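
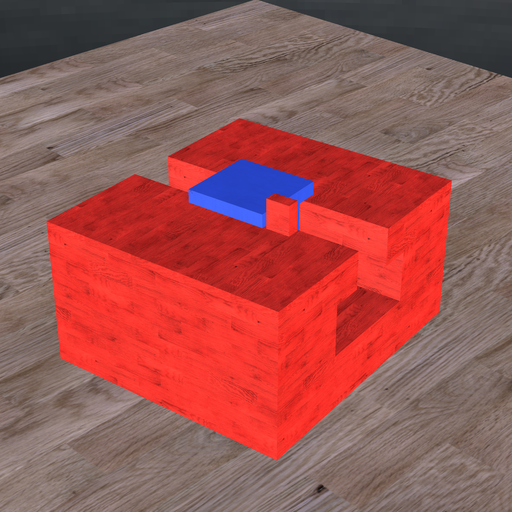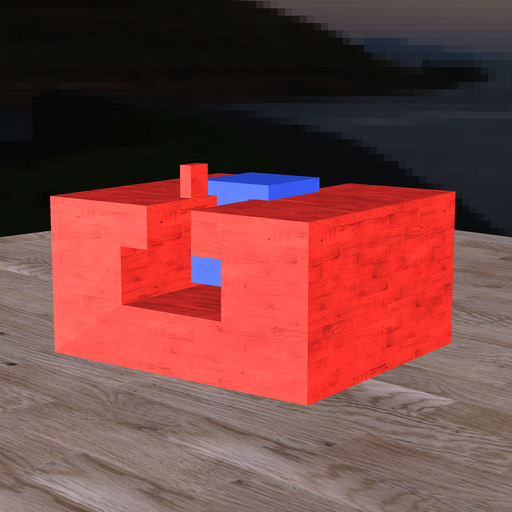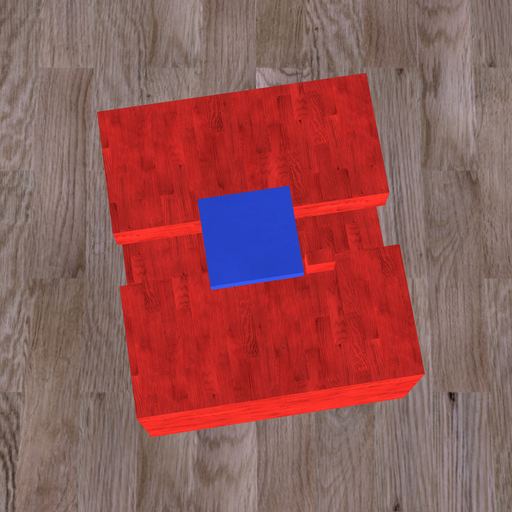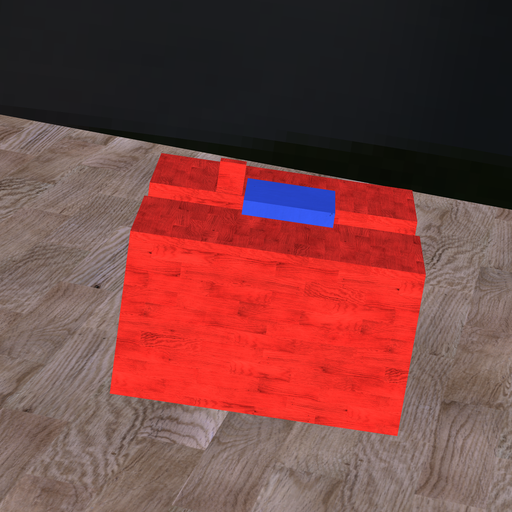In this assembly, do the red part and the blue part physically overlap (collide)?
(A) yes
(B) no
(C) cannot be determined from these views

(B) no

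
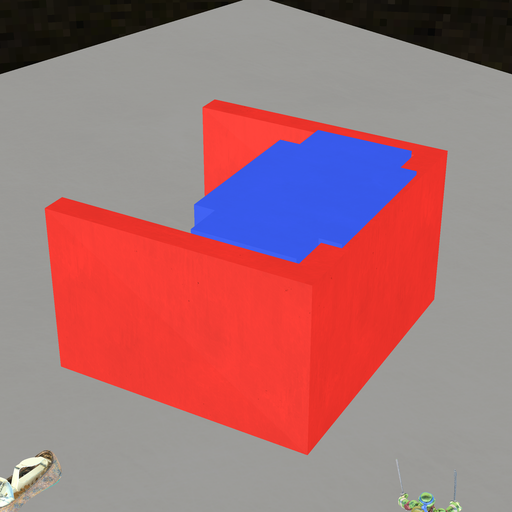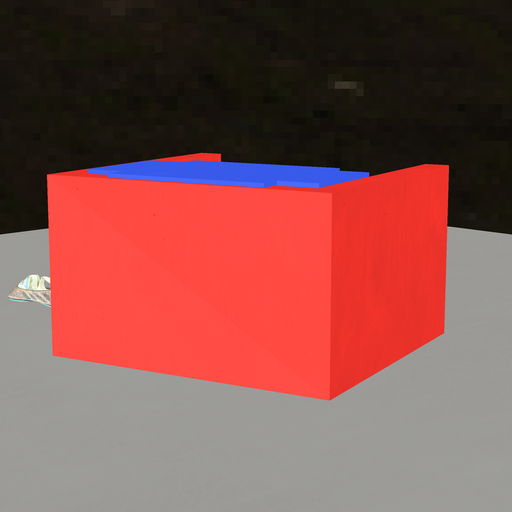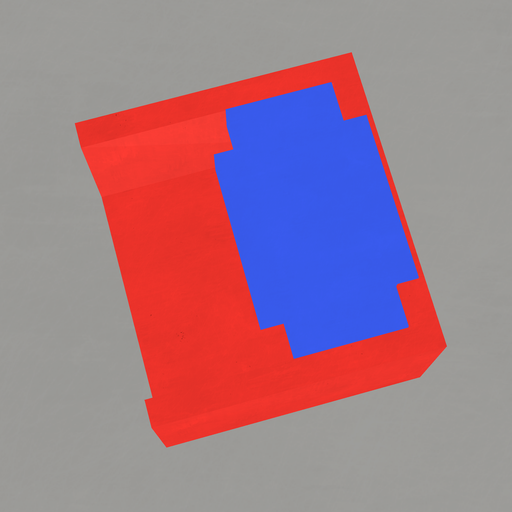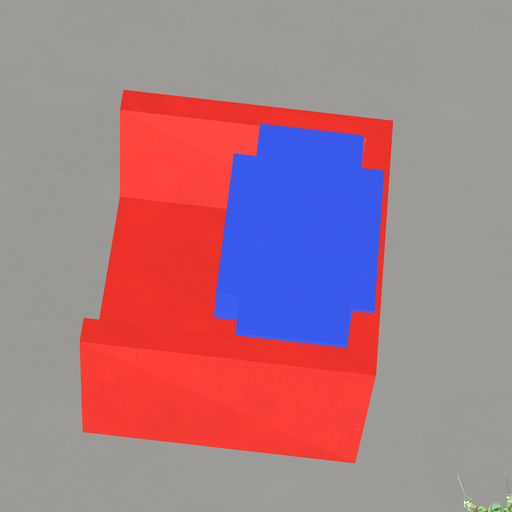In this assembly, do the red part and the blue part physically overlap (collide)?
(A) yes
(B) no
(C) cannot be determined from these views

(A) yes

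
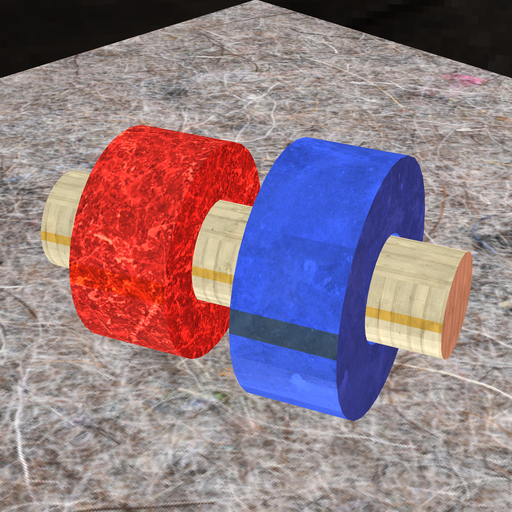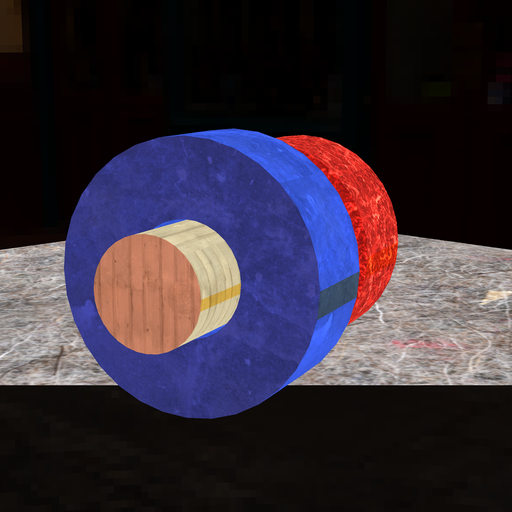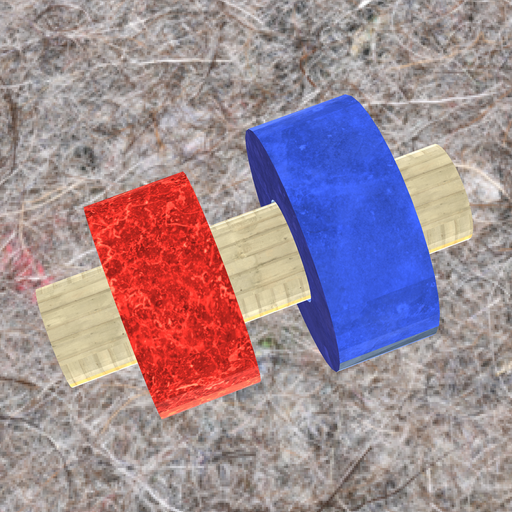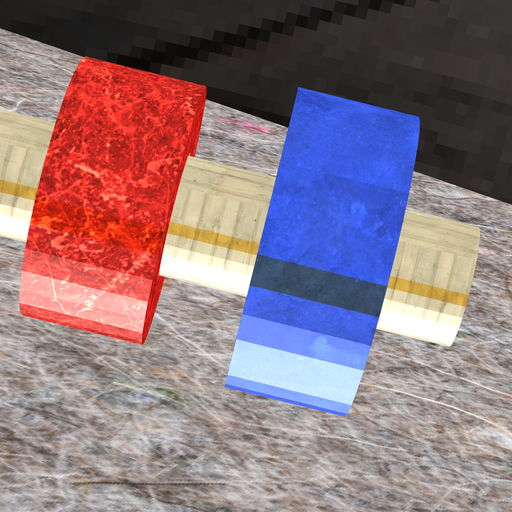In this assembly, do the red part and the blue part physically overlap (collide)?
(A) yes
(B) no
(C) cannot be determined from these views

(B) no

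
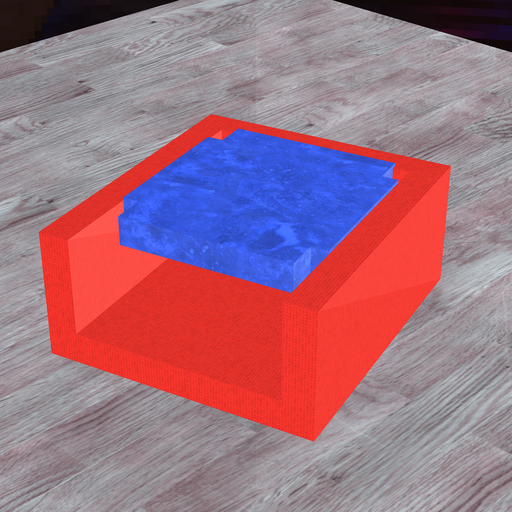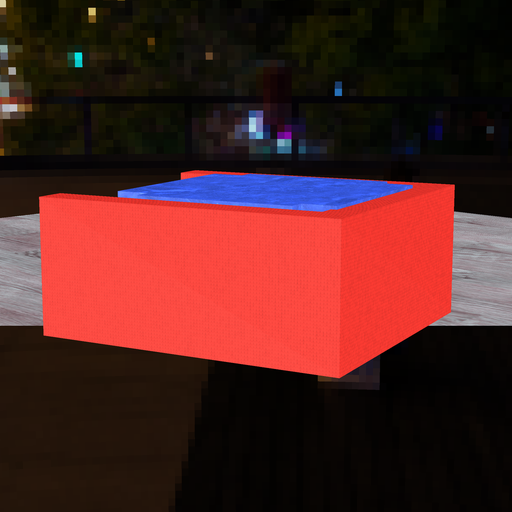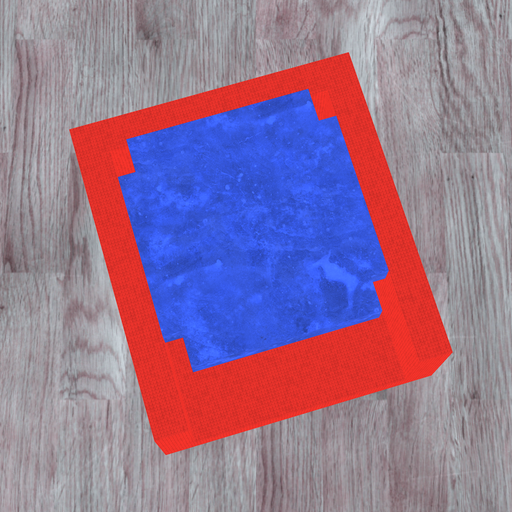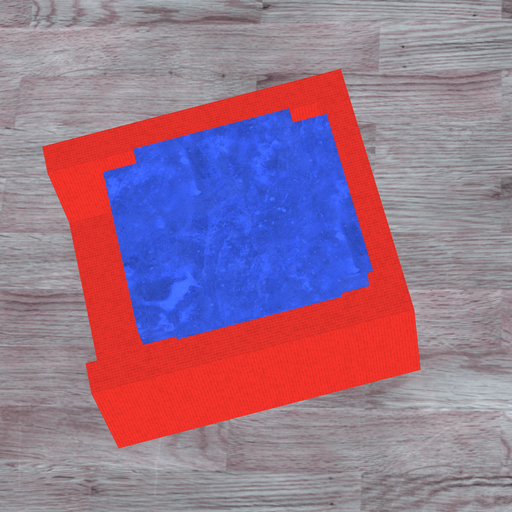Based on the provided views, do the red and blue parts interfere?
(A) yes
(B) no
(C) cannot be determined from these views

(A) yes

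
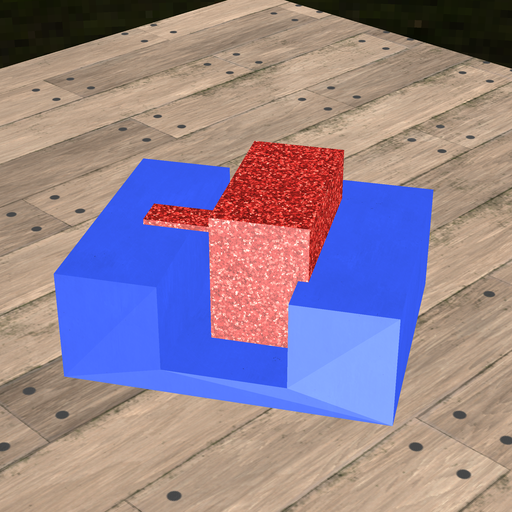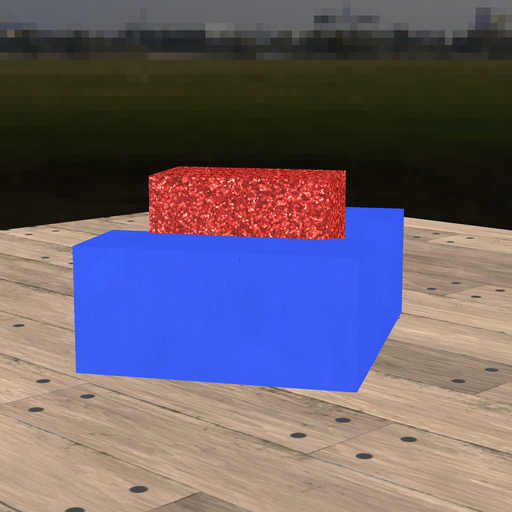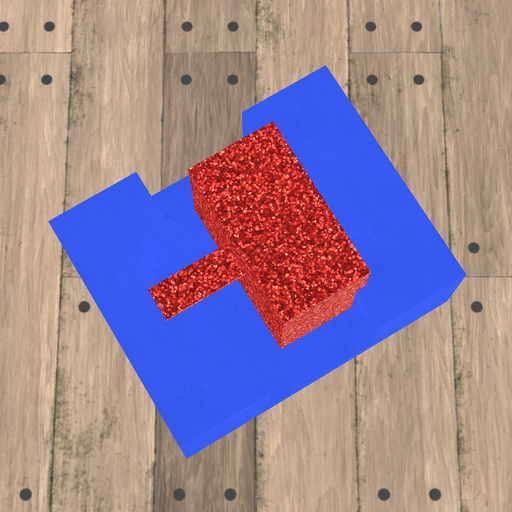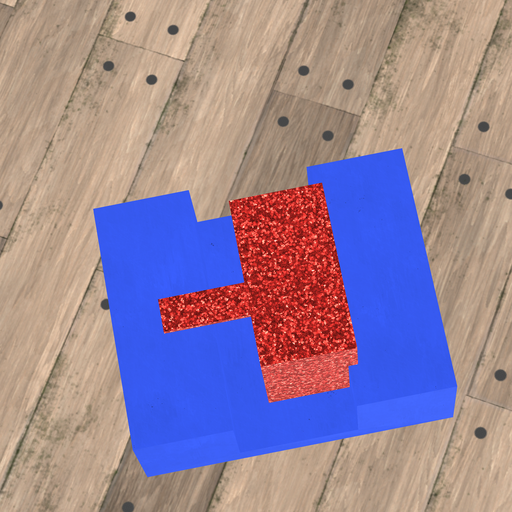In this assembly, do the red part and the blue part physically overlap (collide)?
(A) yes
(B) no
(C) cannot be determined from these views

(A) yes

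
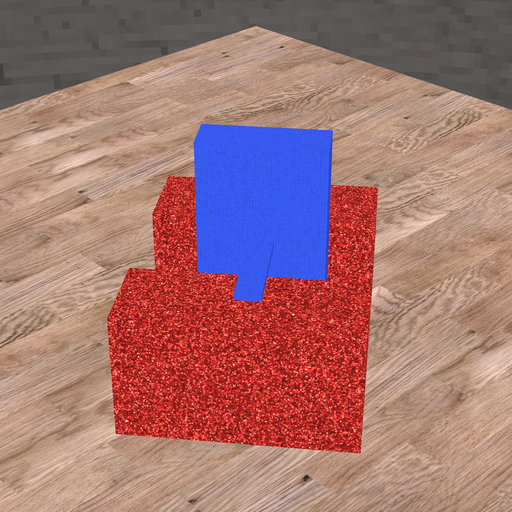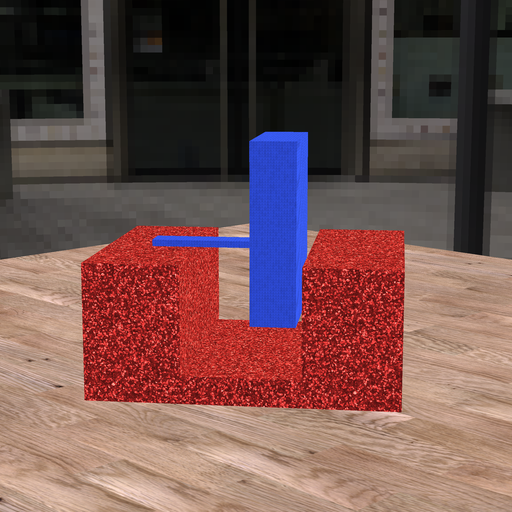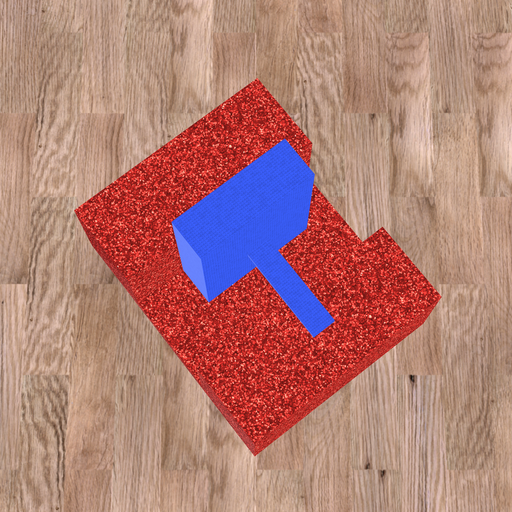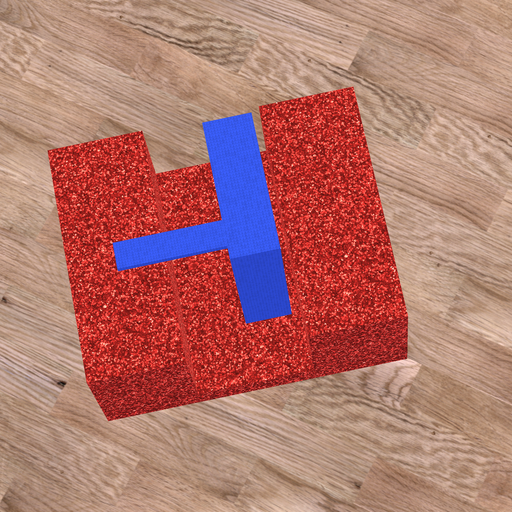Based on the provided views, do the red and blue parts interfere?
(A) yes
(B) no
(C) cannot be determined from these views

(B) no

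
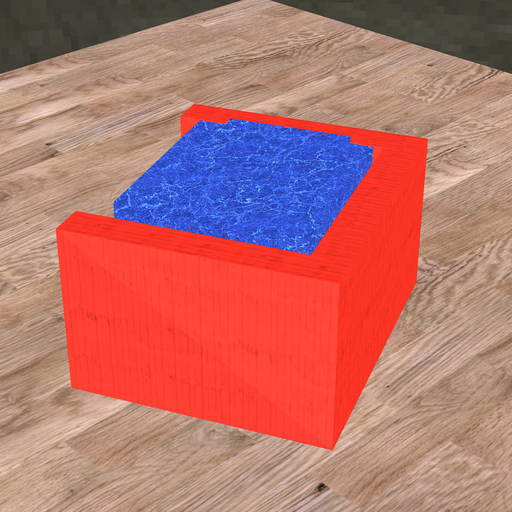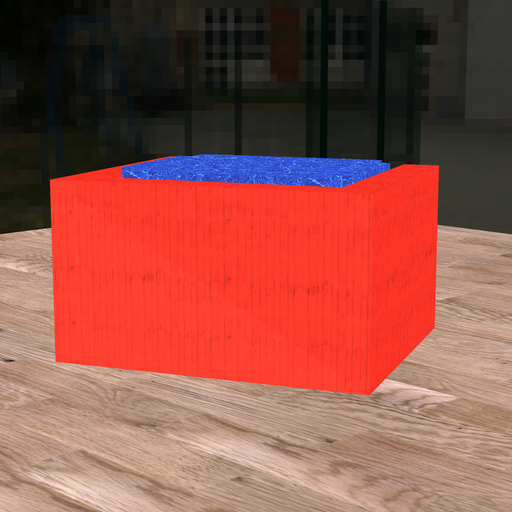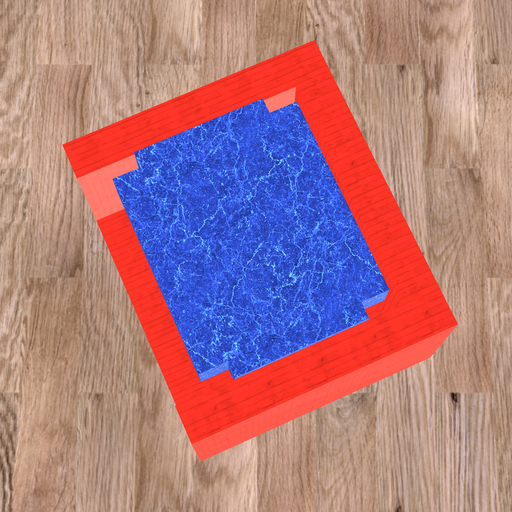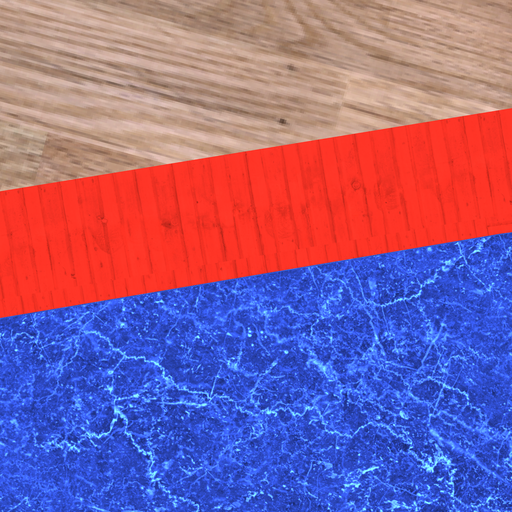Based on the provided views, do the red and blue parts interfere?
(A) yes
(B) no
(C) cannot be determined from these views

(B) no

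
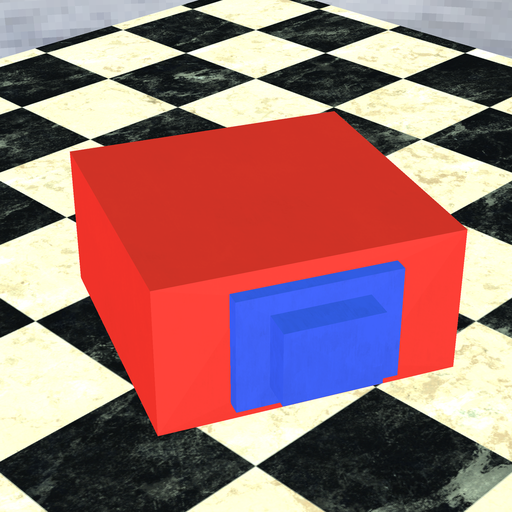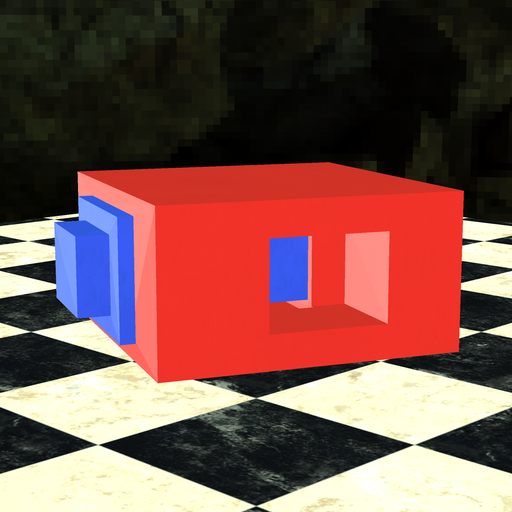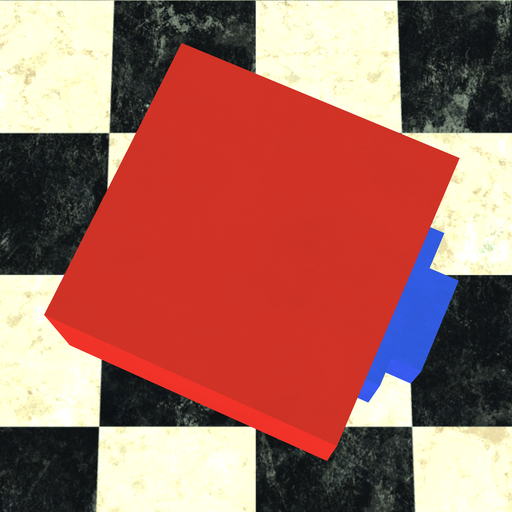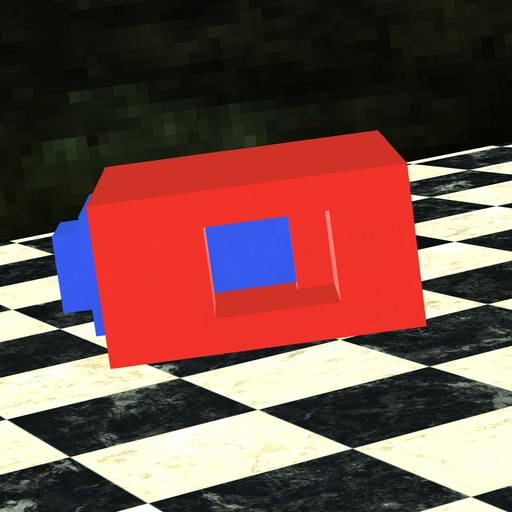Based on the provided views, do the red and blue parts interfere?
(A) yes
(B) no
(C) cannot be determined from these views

(A) yes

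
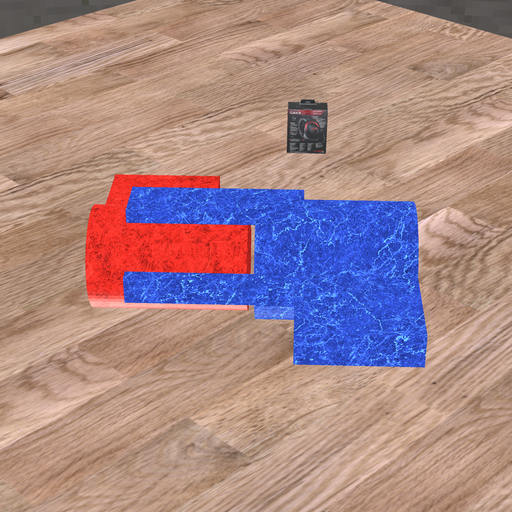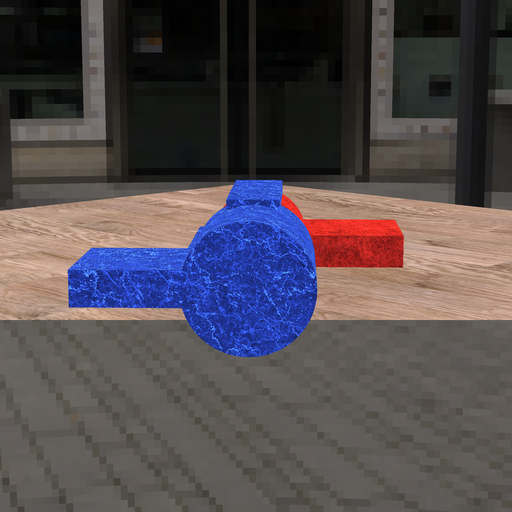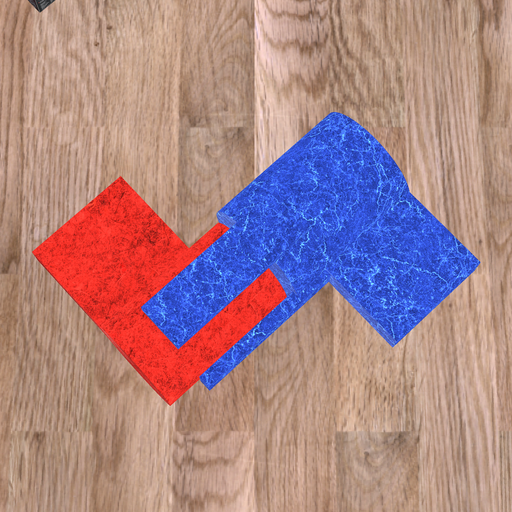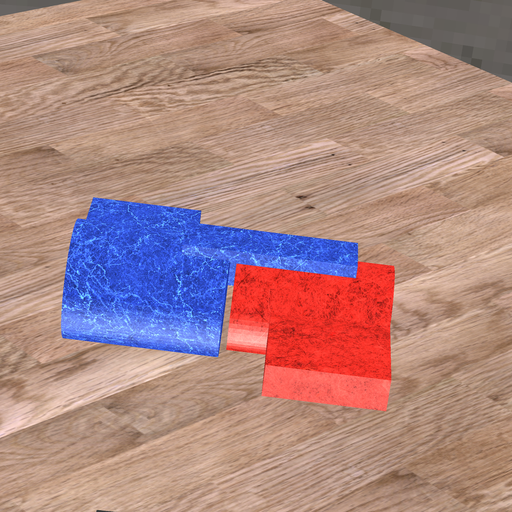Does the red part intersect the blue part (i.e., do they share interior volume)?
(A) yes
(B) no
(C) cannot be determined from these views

(B) no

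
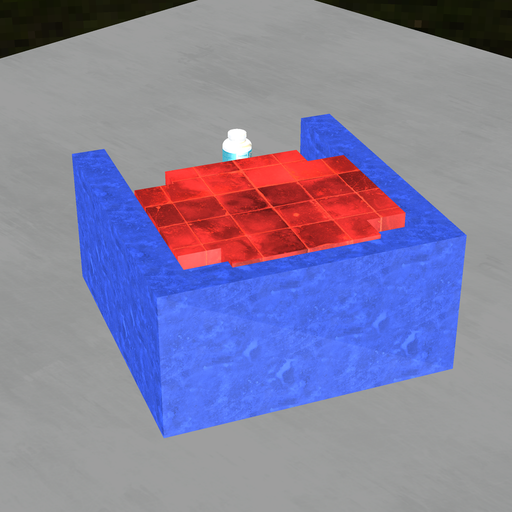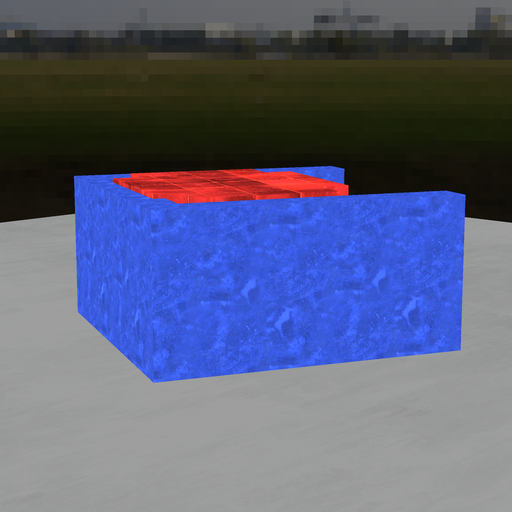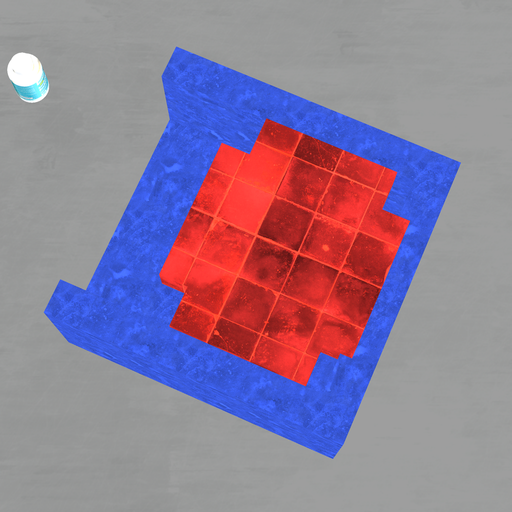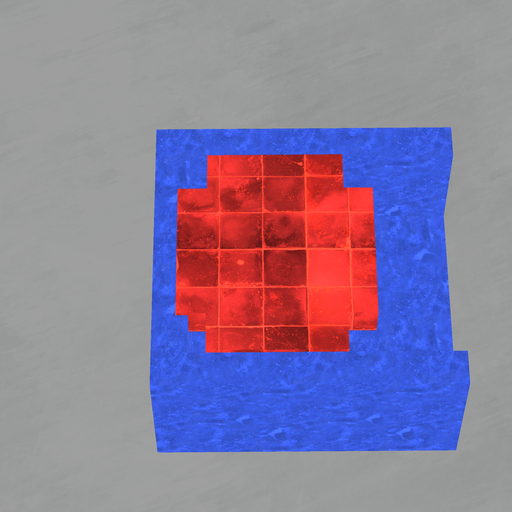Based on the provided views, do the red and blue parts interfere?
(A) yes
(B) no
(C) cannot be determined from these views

(A) yes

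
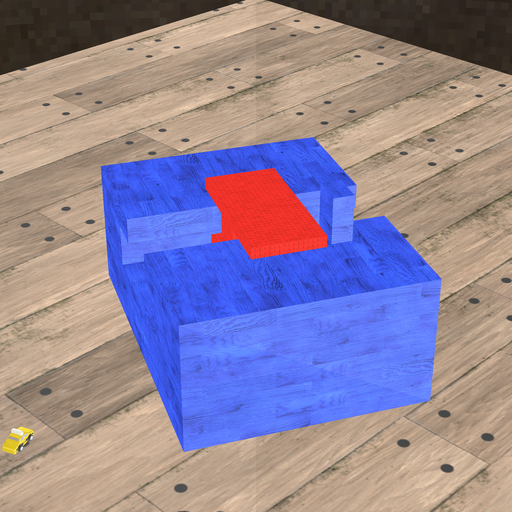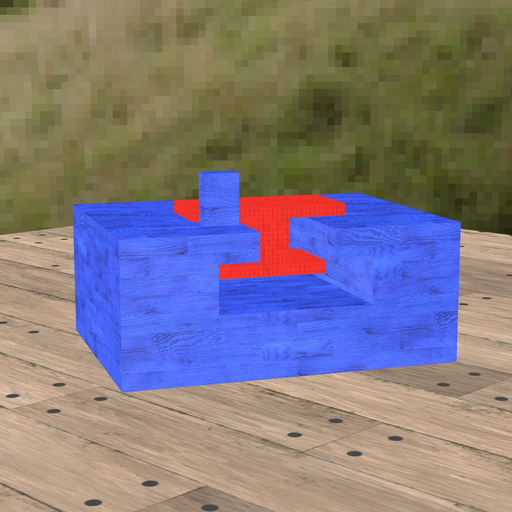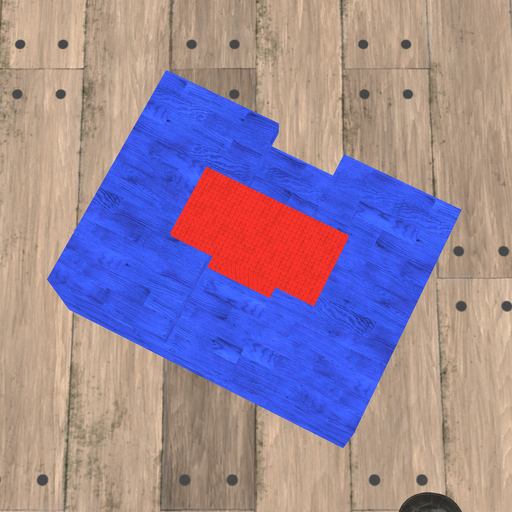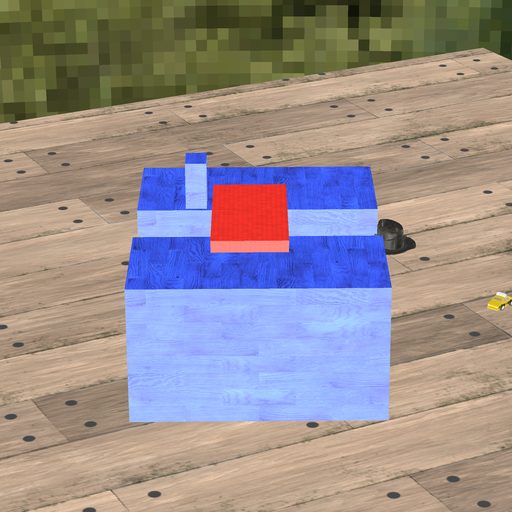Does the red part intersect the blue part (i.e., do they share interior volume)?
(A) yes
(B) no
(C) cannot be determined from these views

(B) no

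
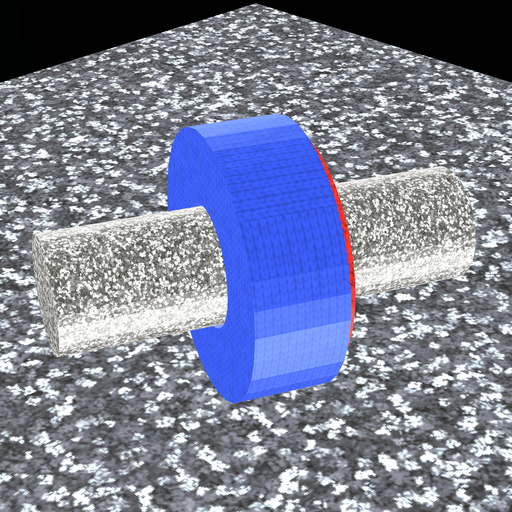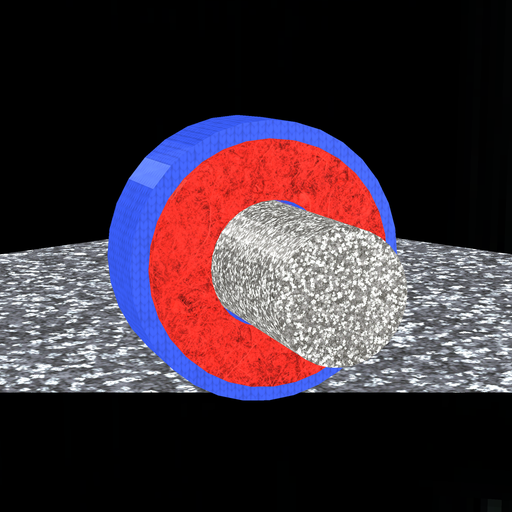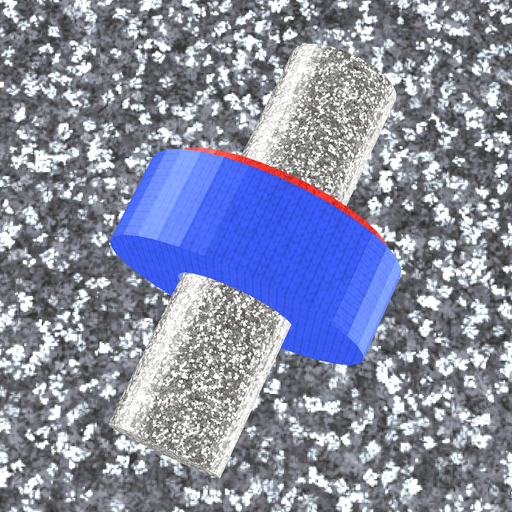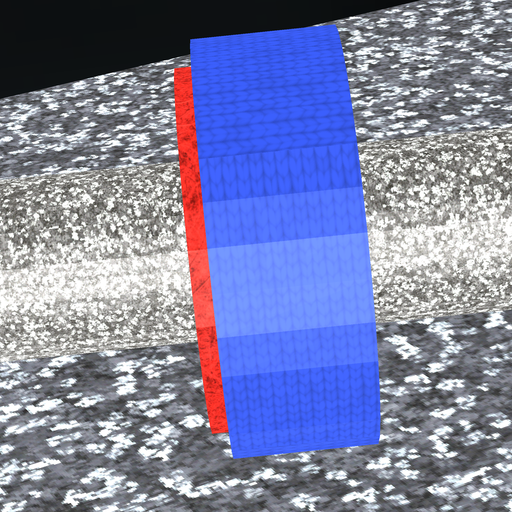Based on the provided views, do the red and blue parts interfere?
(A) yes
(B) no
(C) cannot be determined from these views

(A) yes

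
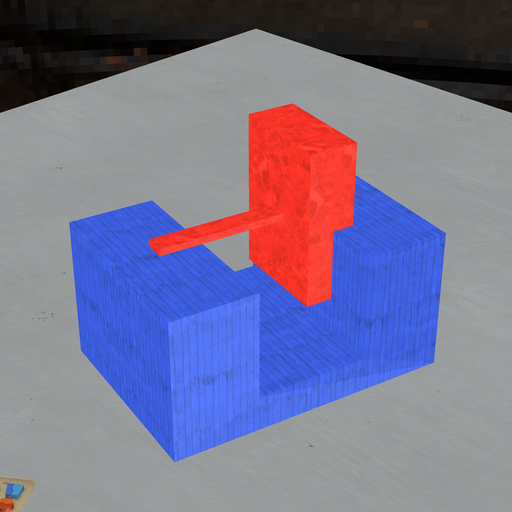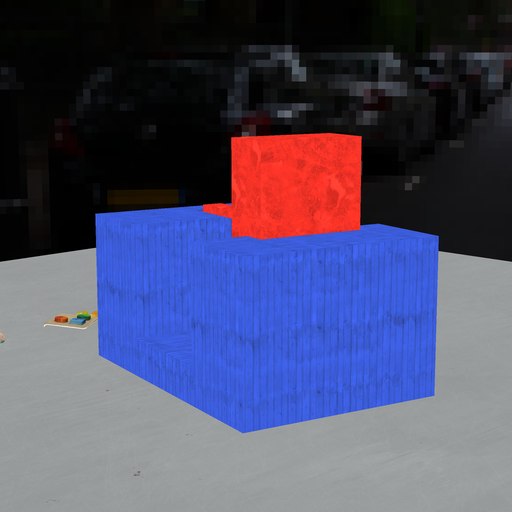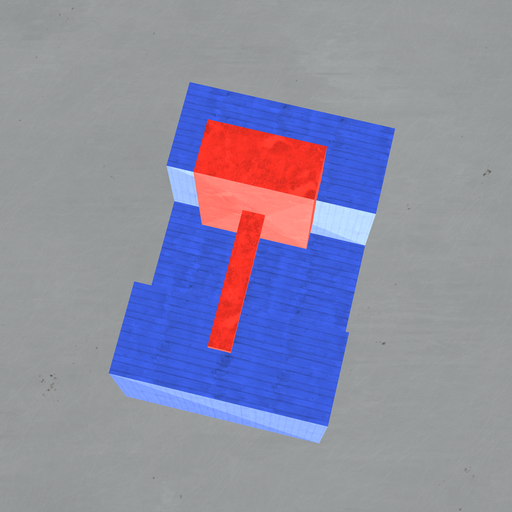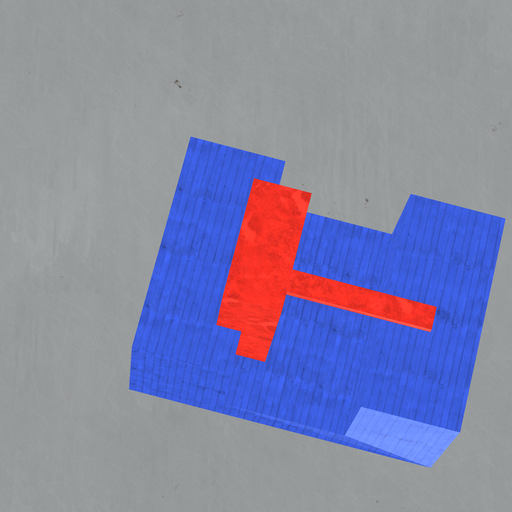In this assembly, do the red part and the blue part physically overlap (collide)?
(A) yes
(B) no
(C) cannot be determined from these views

(A) yes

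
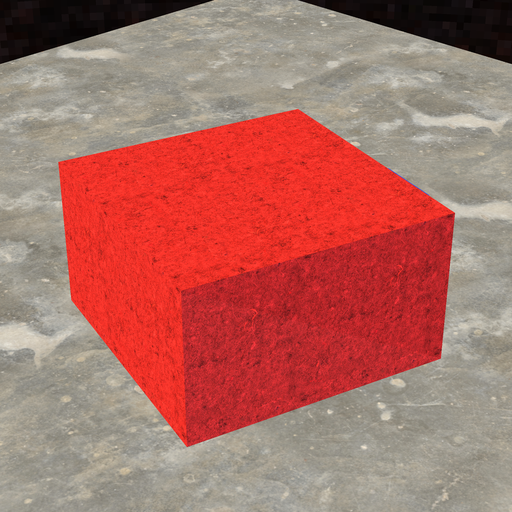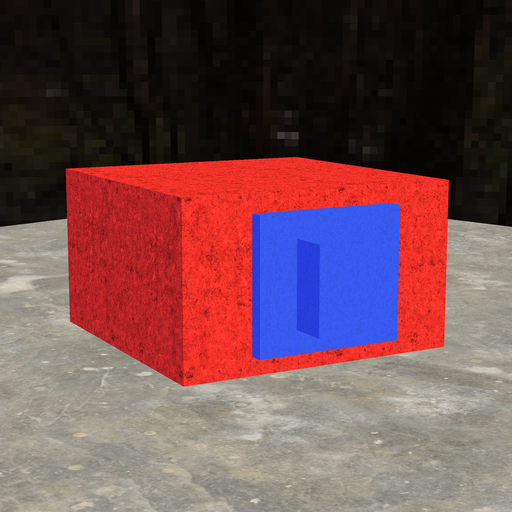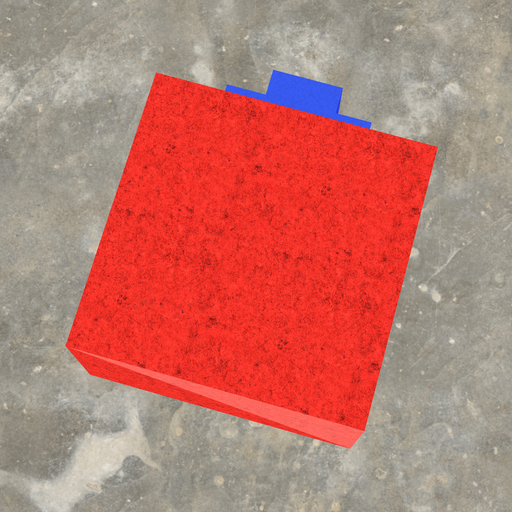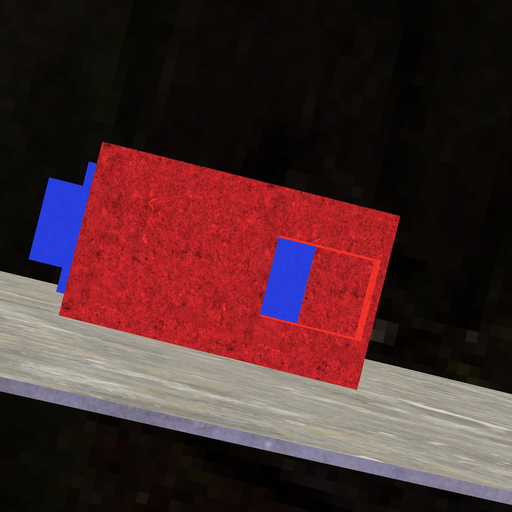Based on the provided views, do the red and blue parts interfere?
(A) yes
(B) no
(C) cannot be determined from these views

(A) yes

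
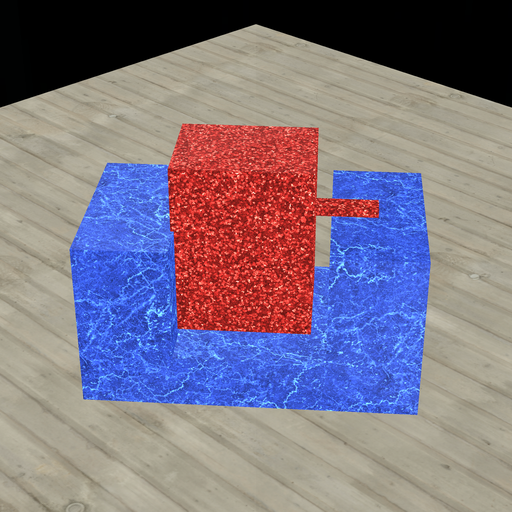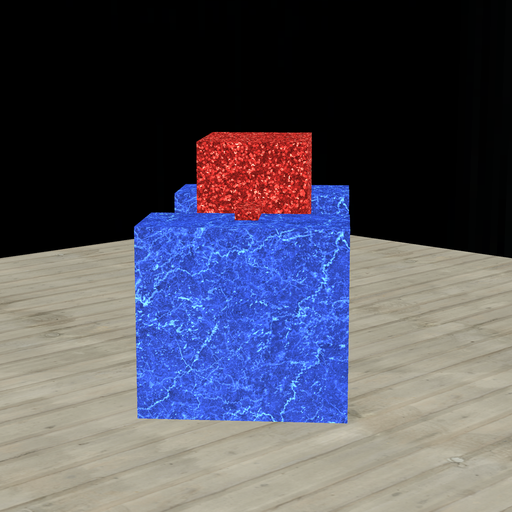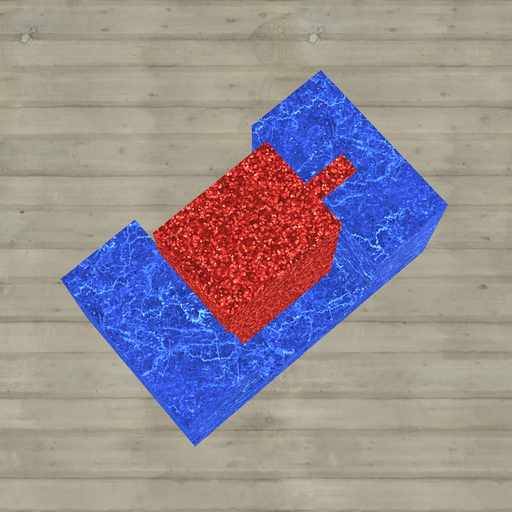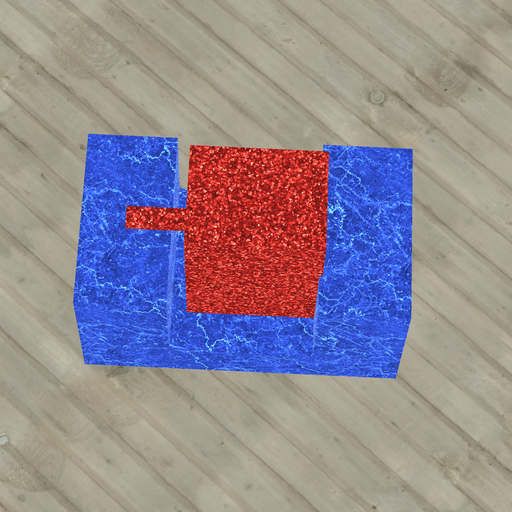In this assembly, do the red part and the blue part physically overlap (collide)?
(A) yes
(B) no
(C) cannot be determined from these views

(A) yes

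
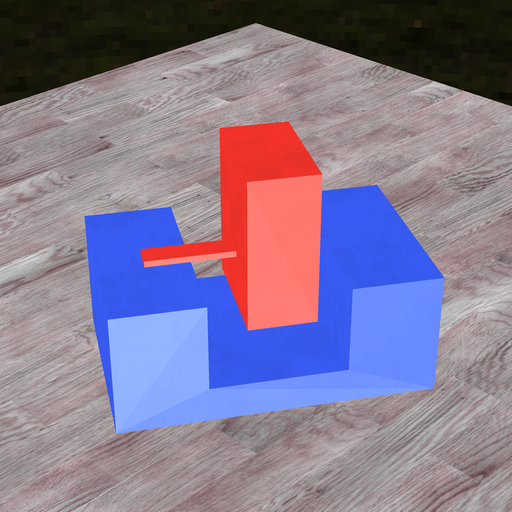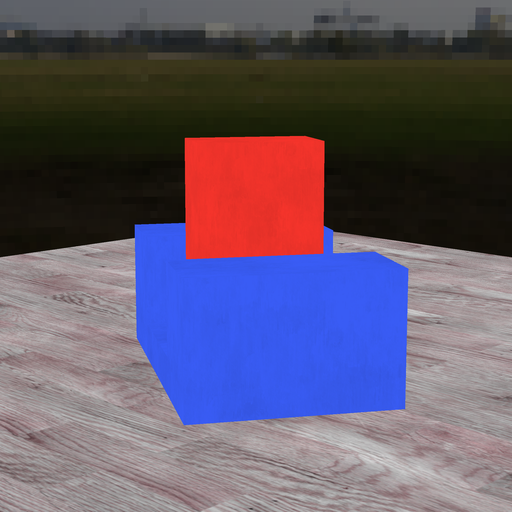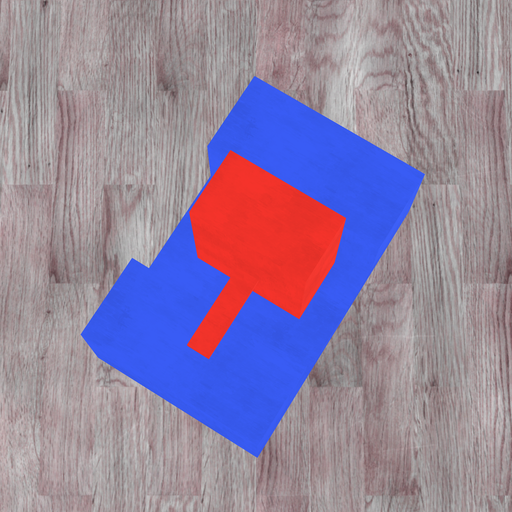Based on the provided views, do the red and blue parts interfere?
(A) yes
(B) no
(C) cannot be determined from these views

(B) no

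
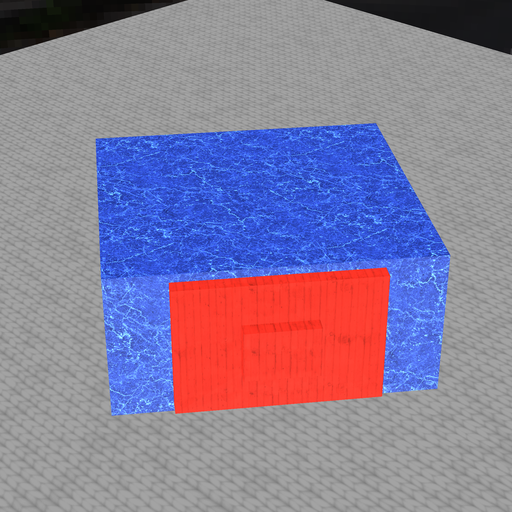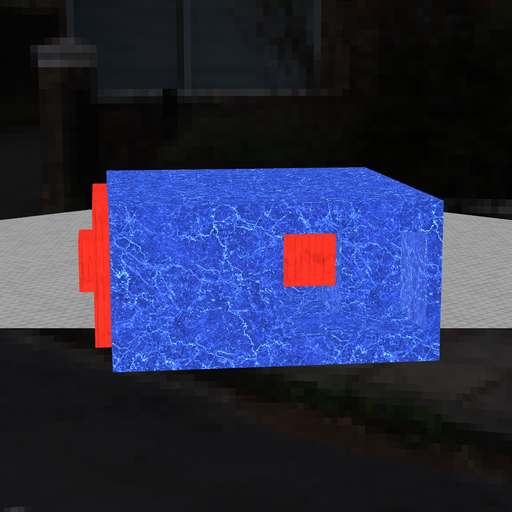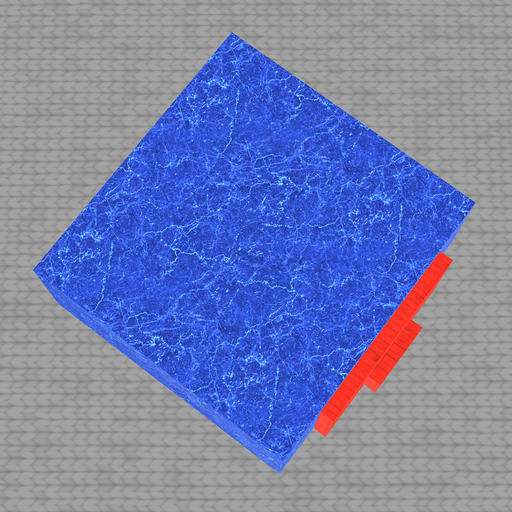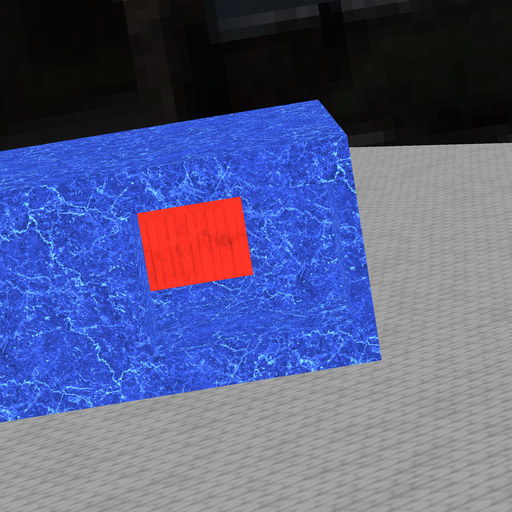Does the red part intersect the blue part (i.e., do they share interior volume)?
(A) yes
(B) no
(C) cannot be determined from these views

(A) yes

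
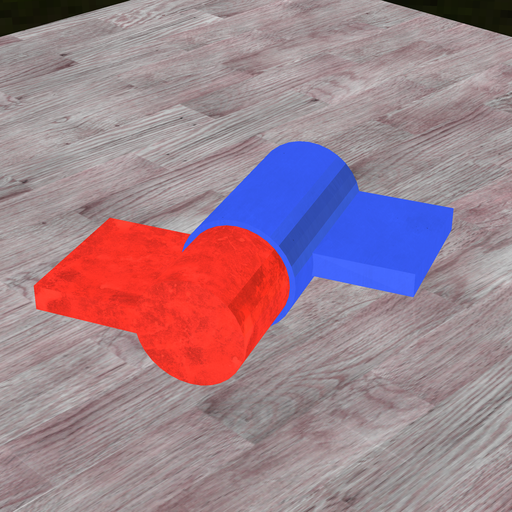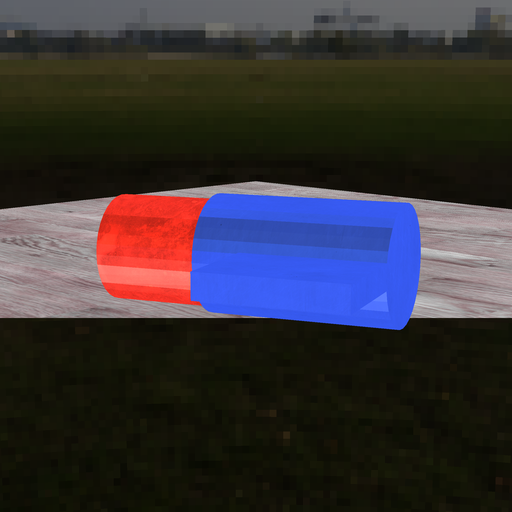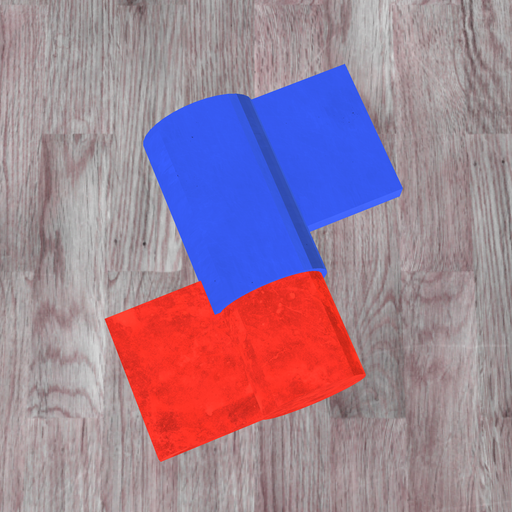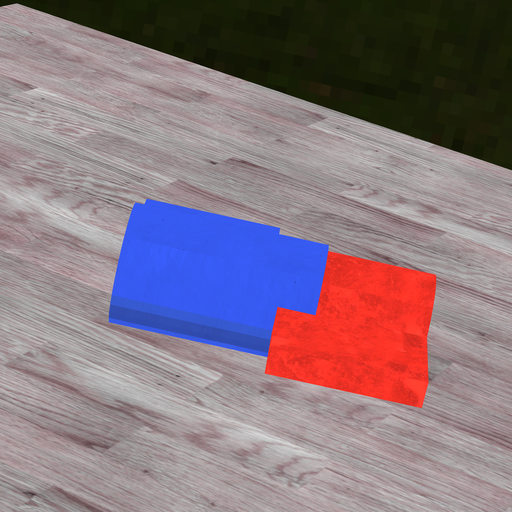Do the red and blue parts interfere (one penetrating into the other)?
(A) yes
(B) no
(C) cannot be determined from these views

(A) yes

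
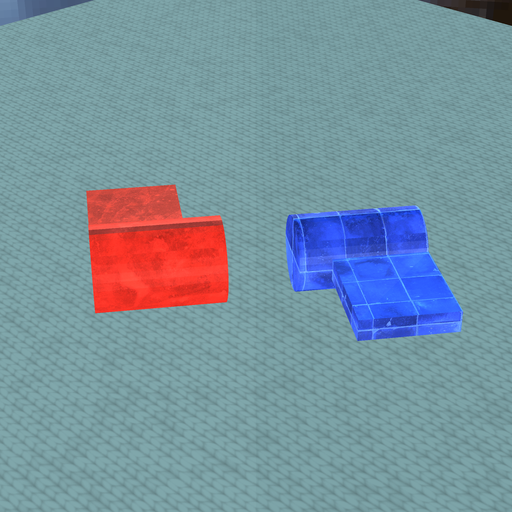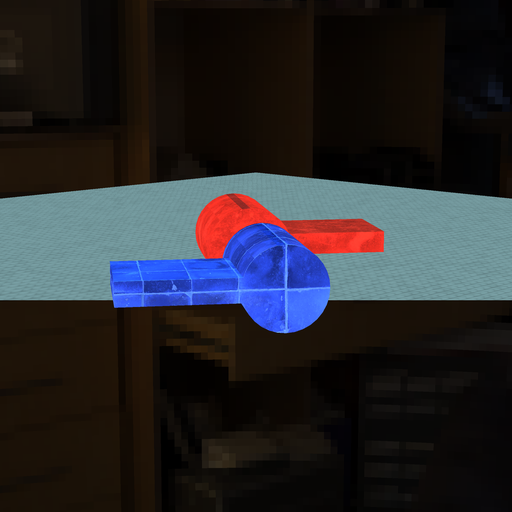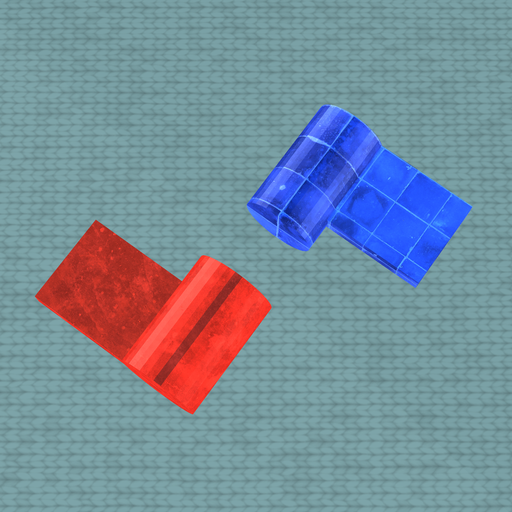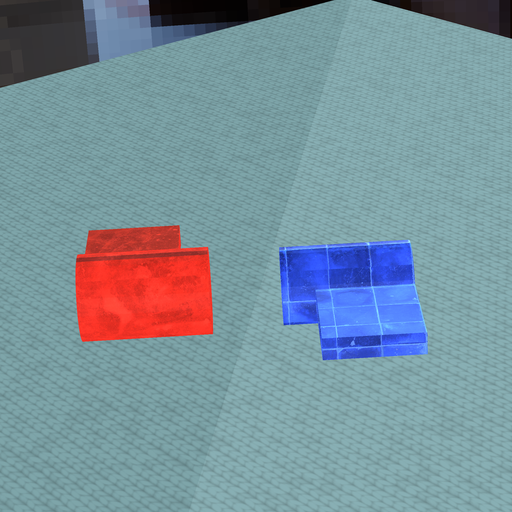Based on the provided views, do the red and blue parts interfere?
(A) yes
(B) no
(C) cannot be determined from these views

(B) no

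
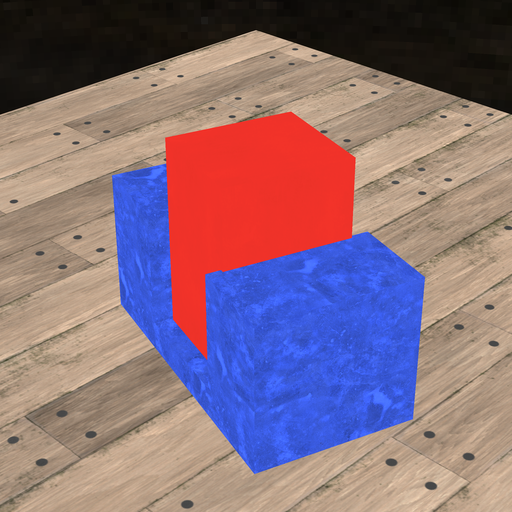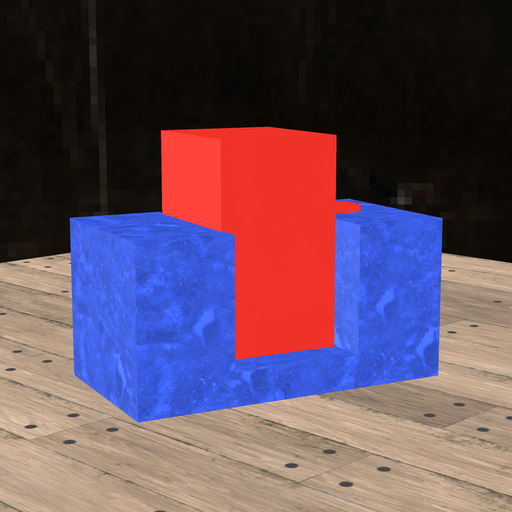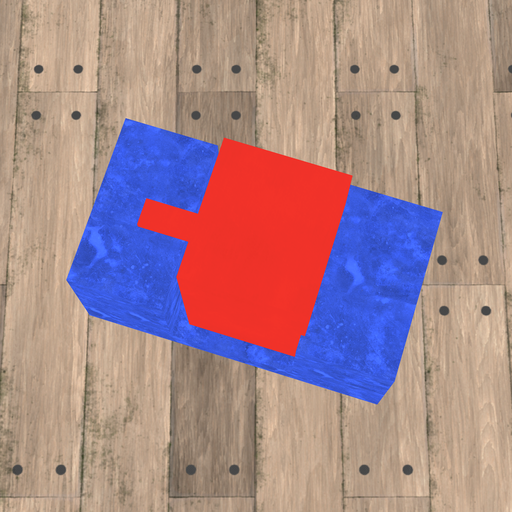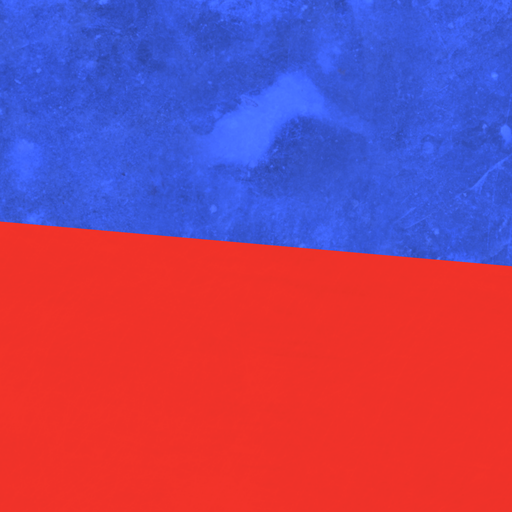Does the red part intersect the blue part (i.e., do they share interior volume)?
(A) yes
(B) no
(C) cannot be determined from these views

(A) yes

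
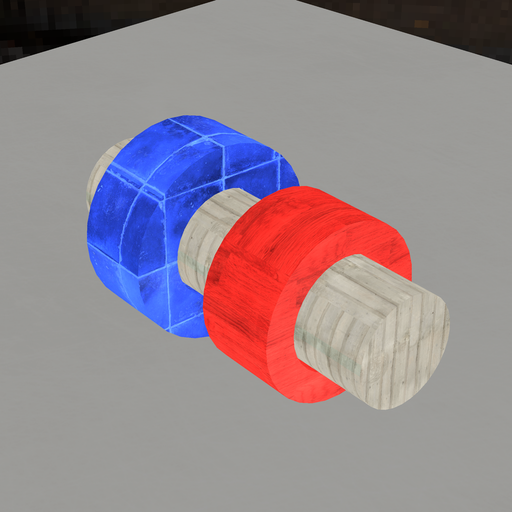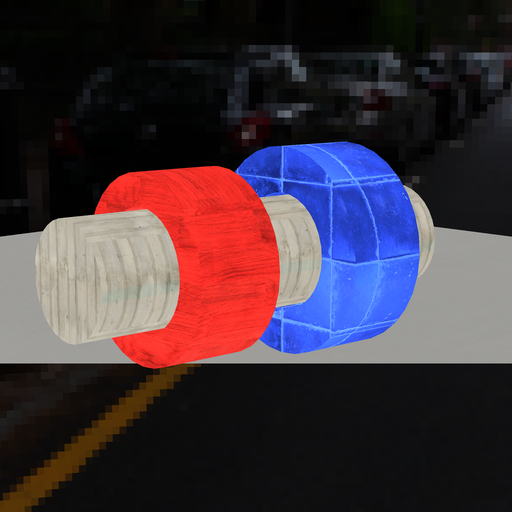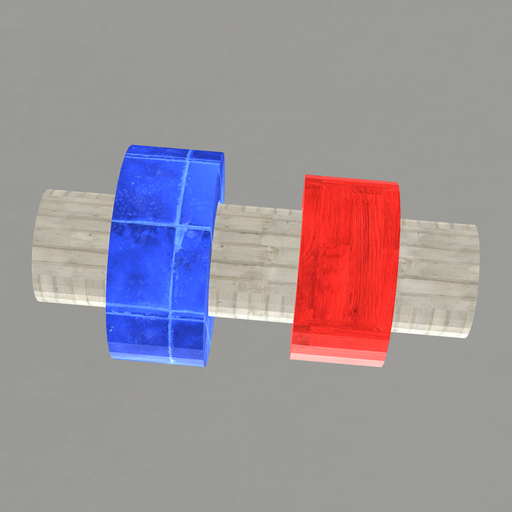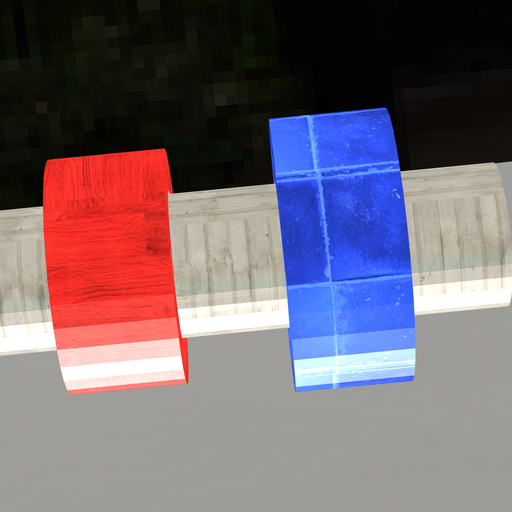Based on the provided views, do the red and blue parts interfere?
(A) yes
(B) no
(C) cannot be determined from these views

(B) no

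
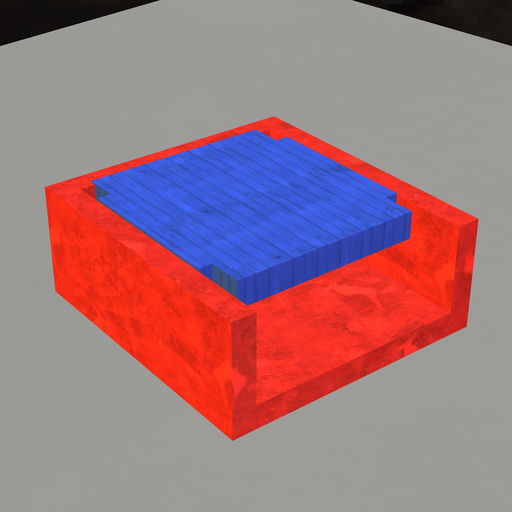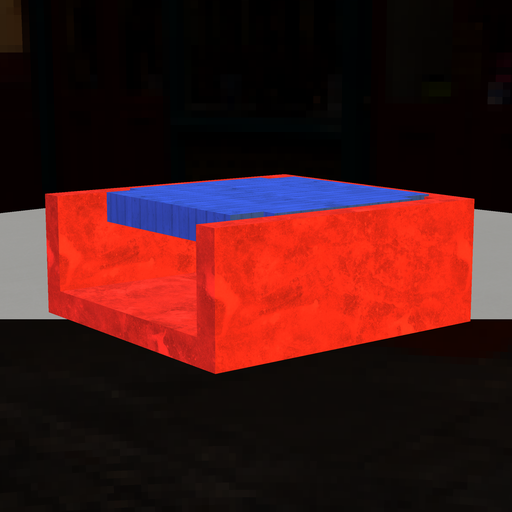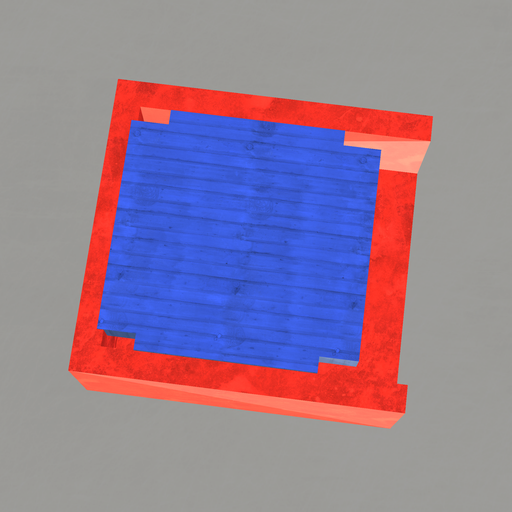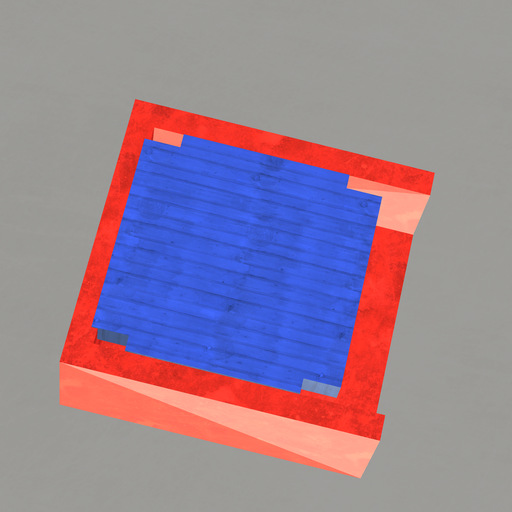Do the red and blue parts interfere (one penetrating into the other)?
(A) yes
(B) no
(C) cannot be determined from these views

(A) yes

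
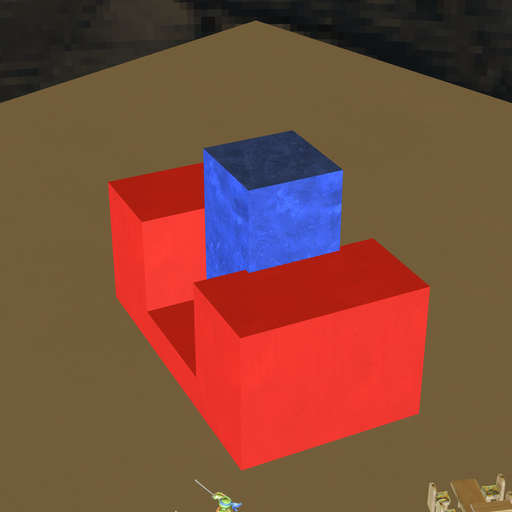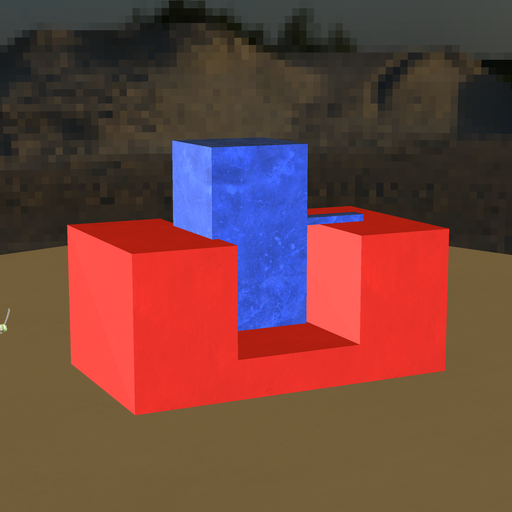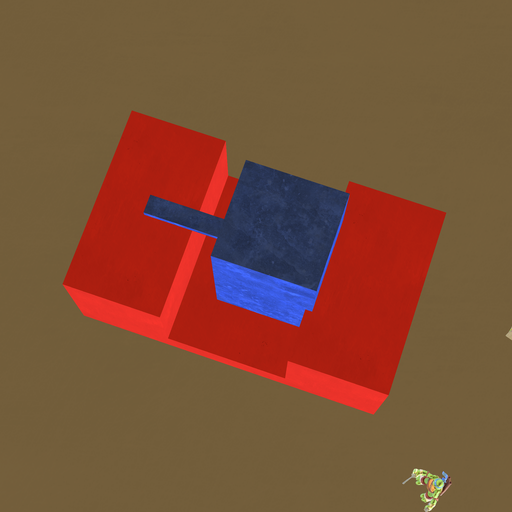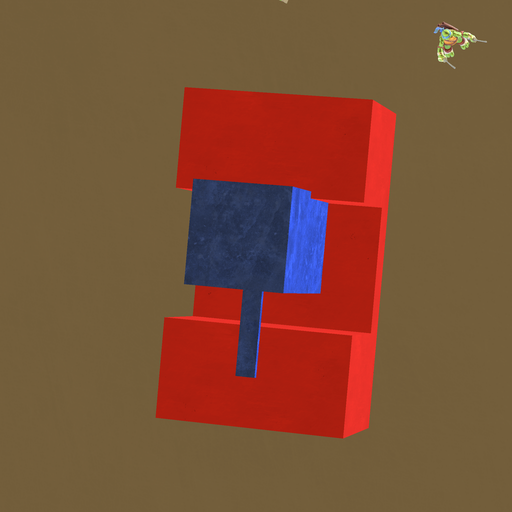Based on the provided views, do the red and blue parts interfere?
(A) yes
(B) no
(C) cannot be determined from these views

(A) yes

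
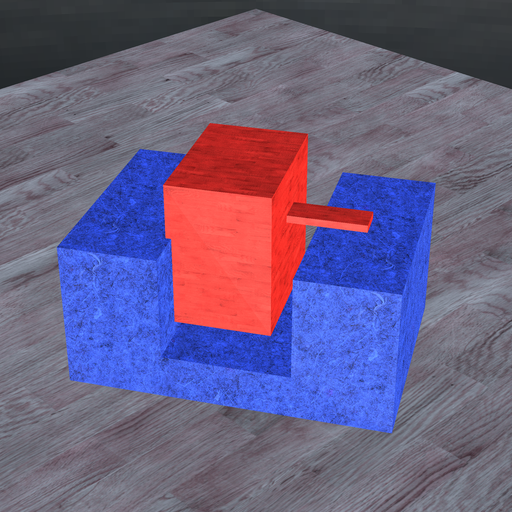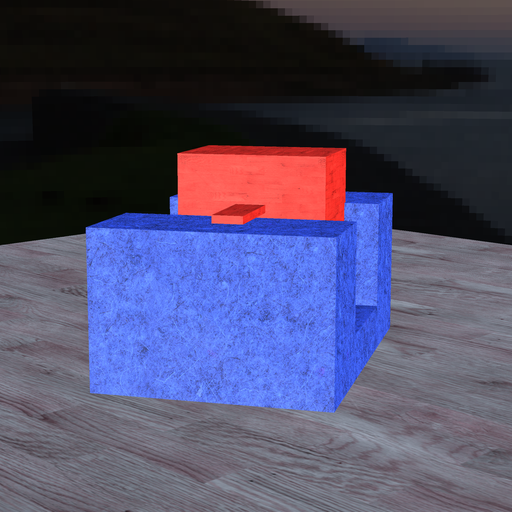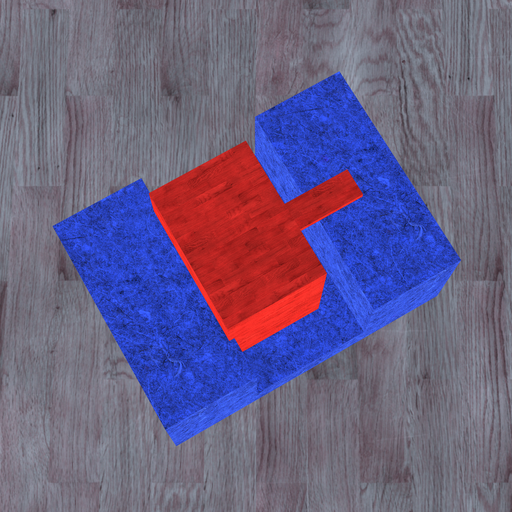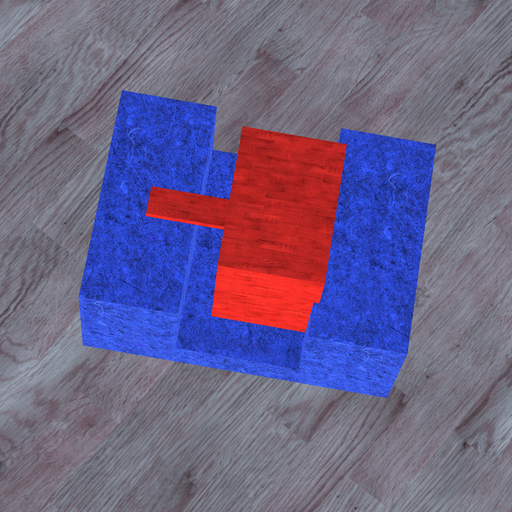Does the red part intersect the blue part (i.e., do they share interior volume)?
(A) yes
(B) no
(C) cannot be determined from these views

(A) yes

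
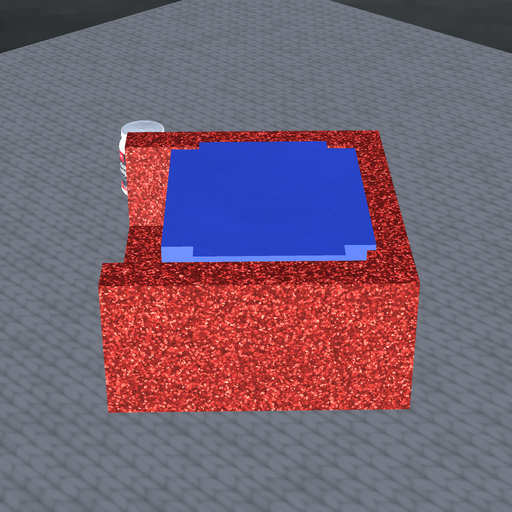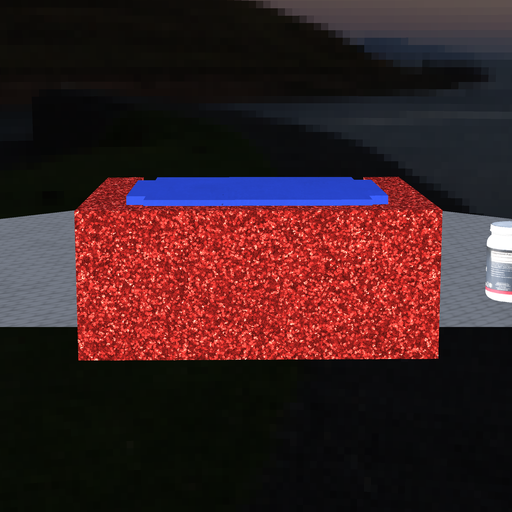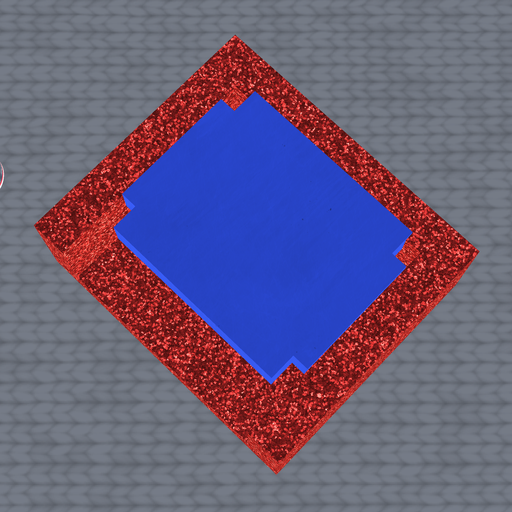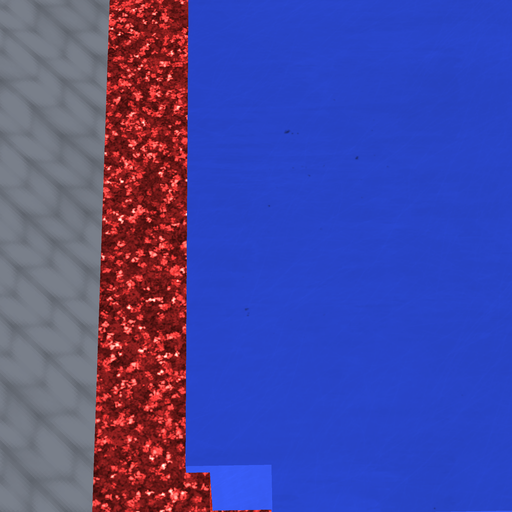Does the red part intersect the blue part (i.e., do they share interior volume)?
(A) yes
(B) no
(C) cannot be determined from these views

(A) yes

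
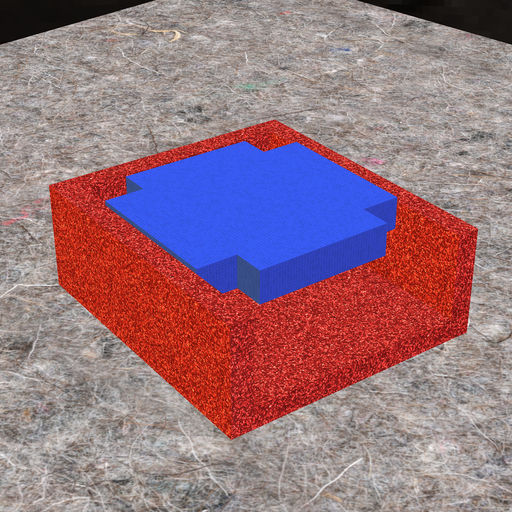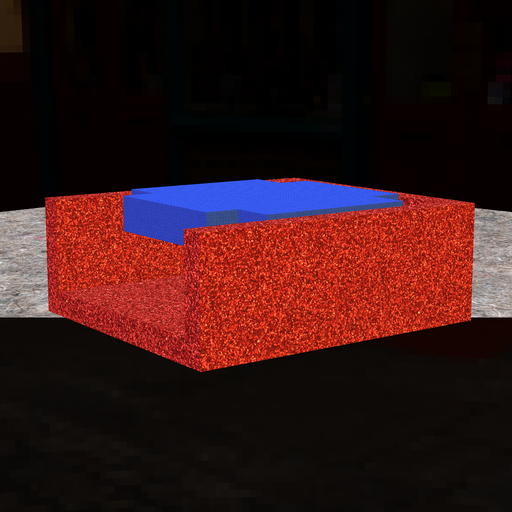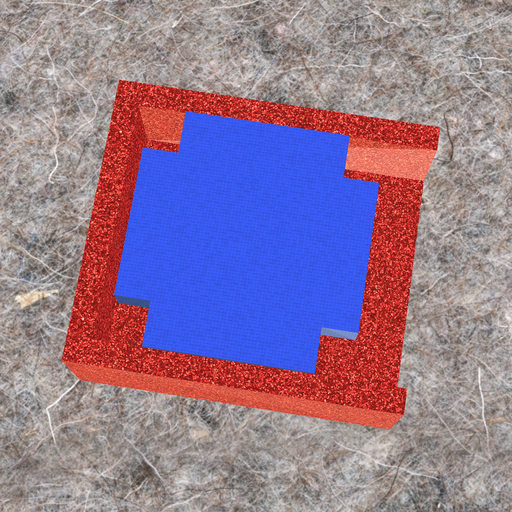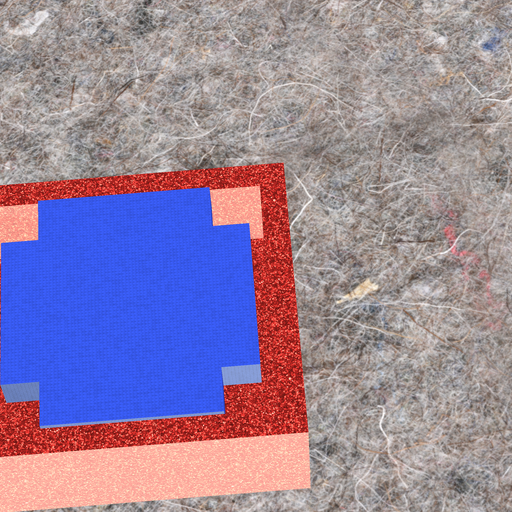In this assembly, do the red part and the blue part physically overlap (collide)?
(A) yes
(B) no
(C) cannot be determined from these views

(B) no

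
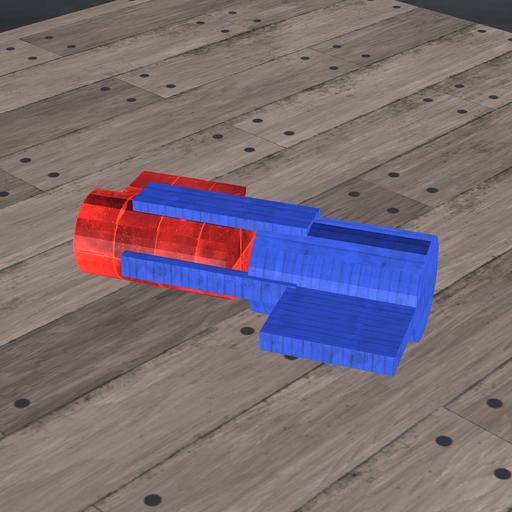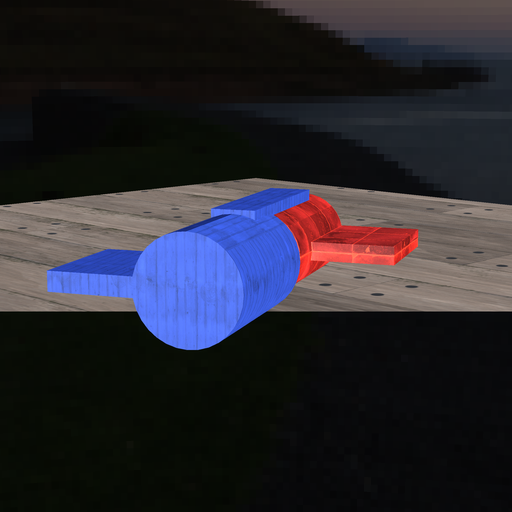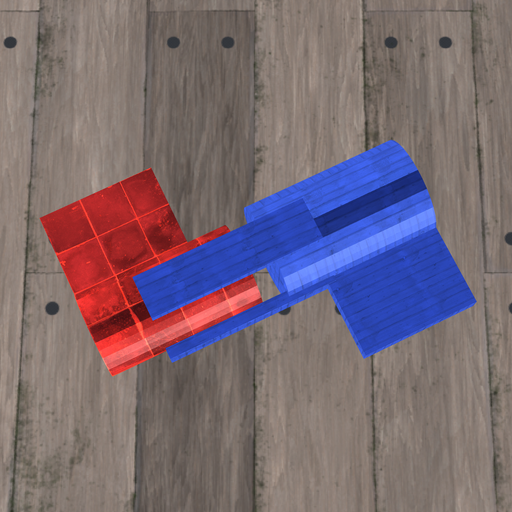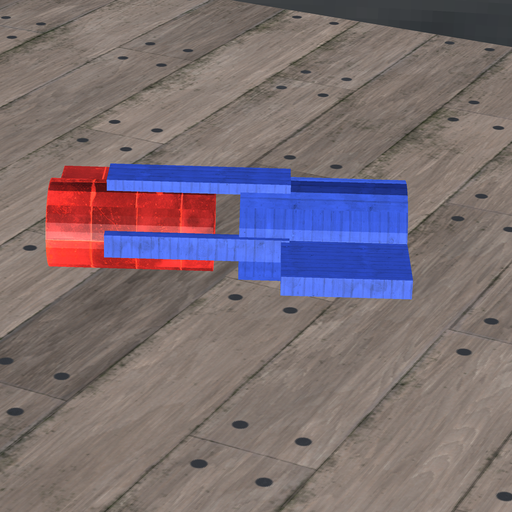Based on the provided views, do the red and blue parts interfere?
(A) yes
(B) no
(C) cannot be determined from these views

(B) no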